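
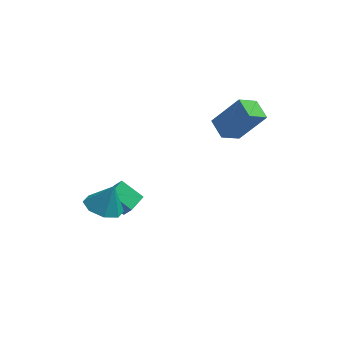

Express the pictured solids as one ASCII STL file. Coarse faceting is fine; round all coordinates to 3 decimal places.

solid 
facet normal -0.341 -0.148 -0.928
outer loop
vertex -0.97 -1.92 -2.575
vertex -1.919 -2.113 -2.196
vertex -1.414 -1.262 -2.517
endloop
endfacet
facet normal 0.822 0.538 0.188
outer loop
vertex -0.97 -1.92 -2.575
vertex -1.414 -1.262 -2.517
vertex -1.401 -1.887 -0.784
endloop
endfacet
facet normal -0.340 -0.148 -0.928
outer loop
vertex -1.414 -1.262 -2.517
vertex -1.919 -2.113 -2.196
vertex -2.154 -1.103 -2.271
endloop
endfacet
facet normal 0.300 0.898 0.322
outer loop
vertex -1.414 -1.262 -2.517
vertex -2.154 -1.103 -2.271
vertex -1.401 -1.887 -0.784
endloop
endfacet
facet normal -0.341 -0.148 -0.928
outer loop
vertex -2.154 -1.103 -2.271
vertex -1.919 -2.113 -2.196
vertex -2.756 -1.535 -1.981
endloop
endfacet
facet normal -0.290 0.778 0.557
outer loop
vertex -2.154 -1.103 -2.271
vertex -2.756 -1.535 -1.981
vertex -1.401 -1.887 -0.784
endloop
endfacet
facet normal -0.341 -0.148 -0.928
outer loop
vertex -2.756 -1.535 -1.981
vertex -1.919 -2.113 -2.196
vertex -2.868 -2.305 -1.817
endloop
endfacet
facet normal -0.604 0.249 0.757
outer loop
vertex -2.756 -1.535 -1.981
vertex -2.868 -2.305 -1.817
vertex -1.401 -1.887 -0.784
endloop
endfacet
facet normal -0.341 -0.149 -0.928
outer loop
vertex -2.868 -2.305 -1.817
vertex -1.919 -2.113 -2.196
vertex -2.424 -2.963 -1.874
endloop
endfacet
facet normal -0.458 -0.379 0.804
outer loop
vertex -2.868 -2.305 -1.817
vertex -2.424 -2.963 -1.874
vertex -1.401 -1.887 -0.784
endloop
endfacet
facet normal -0.341 -0.149 -0.928
outer loop
vertex -2.424 -2.963 -1.874
vertex -1.919 -2.113 -2.196
vertex -1.684 -3.123 -2.12
endloop
endfacet
facet normal 0.063 -0.739 0.671
outer loop
vertex -2.424 -2.963 -1.874
vertex -1.684 -3.123 -2.12
vertex -1.401 -1.887 -0.784
endloop
endfacet
facet normal -0.340 -0.149 -0.928
outer loop
vertex -1.684 -3.123 -2.12
vertex -1.919 -2.113 -2.196
vertex -1.082 -2.691 -2.41
endloop
endfacet
facet normal 0.654 -0.619 0.435
outer loop
vertex -1.684 -3.123 -2.12
vertex -1.082 -2.691 -2.41
vertex -1.401 -1.887 -0.784
endloop
endfacet
facet normal -0.340 -0.149 -0.928
outer loop
vertex -1.082 -2.691 -2.41
vertex -1.919 -2.113 -2.196
vertex -0.97 -1.92 -2.575
endloop
endfacet
facet normal 0.968 -0.090 0.235
outer loop
vertex -1.082 -2.691 -2.41
vertex -0.97 -1.92 -2.575
vertex -1.401 -1.887 -0.784
endloop
endfacet
facet normal -0.617 -0.035 -0.786
outer loop
vertex 3.123 1.85 0.527
vertex 2.478 2.761 0.993
vertex 3.875 2.703 -0.102
endloop
endfacet
facet normal 0.533 -0.754 -0.385
outer loop
vertex 5.202 2.779 1.587
vertex 3.123 1.85 0.527
vertex 3.875 2.703 -0.102
endloop
endfacet
facet normal -0.617 -0.035 -0.786
outer loop
vertex 3.875 2.703 -0.102
vertex 2.478 2.761 0.993
vertex 3.23 3.615 0.364
endloop
endfacet
facet normal 0.579 0.656 -0.484
outer loop
vertex 3.23 3.615 0.364
vertex 5.202 2.779 1.587
vertex 3.875 2.703 -0.102
endloop
endfacet
facet normal -0.578 -0.657 0.484
outer loop
vertex 3.123 1.85 0.527
vertex 3.805 2.837 2.682
vertex 2.478 2.761 0.993
endloop
endfacet
facet normal 0.533 -0.753 -0.385
outer loop
vertex 4.45 1.925 2.216
vertex 3.123 1.85 0.527
vertex 5.202 2.779 1.587
endloop
endfacet
facet normal -0.579 -0.657 0.484
outer loop
vertex 4.45 1.925 2.216
vertex 3.805 2.837 2.682
vertex 3.123 1.85 0.527
endloop
endfacet
facet normal -0.533 0.753 0.385
outer loop
vertex 2.478 2.761 0.993
vertex 3.805 2.837 2.682
vertex 3.23 3.615 0.364
endloop
endfacet
facet normal 0.578 0.657 -0.484
outer loop
vertex 4.557 3.69 2.053
vertex 5.202 2.779 1.587
vertex 3.23 3.615 0.364
endloop
endfacet
facet normal -0.533 0.754 0.385
outer loop
vertex 3.23 3.615 0.364
vertex 3.805 2.837 2.682
vertex 4.557 3.69 2.053
endloop
endfacet
facet normal 0.617 0.035 0.786
outer loop
vertex 4.557 3.69 2.053
vertex 4.45 1.925 2.216
vertex 5.202 2.779 1.587
endloop
endfacet
facet normal 0.617 0.035 0.786
outer loop
vertex 3.805 2.837 2.682
vertex 4.45 1.925 2.216
vertex 4.557 3.69 2.053
endloop
endfacet
facet normal -0.526 0.337 -0.781
outer loop
vertex -2.422 -0.159 -3.283
vertex -2.038 0.886 -3.091
vertex -1.3 -0.413 -4.149
endloop
endfacet
facet normal -0.340 -0.925 -0.169
outer loop
vertex -0.842 -0.706 -3.469
vertex -2.422 -0.159 -3.283
vertex -1.3 -0.413 -4.149
endloop
endfacet
facet normal -0.525 0.338 -0.781
outer loop
vertex -1.3 -0.413 -4.149
vertex -2.038 0.886 -3.091
vertex -0.915 0.632 -3.956
endloop
endfacet
facet normal 0.780 -0.176 -0.601
outer loop
vertex -0.915 0.632 -3.956
vertex -0.842 -0.706 -3.469
vertex -1.3 -0.413 -4.149
endloop
endfacet
facet normal -0.780 0.176 0.601
outer loop
vertex -2.422 -0.159 -3.283
vertex -1.58 0.593 -2.411
vertex -2.038 0.886 -3.091
endloop
endfacet
facet normal -0.340 -0.925 -0.170
outer loop
vertex -1.965 -0.452 -2.604
vertex -2.422 -0.159 -3.283
vertex -0.842 -0.706 -3.469
endloop
endfacet
facet normal -0.780 0.176 0.601
outer loop
vertex -1.965 -0.452 -2.604
vertex -1.58 0.593 -2.411
vertex -2.422 -0.159 -3.283
endloop
endfacet
facet normal 0.340 0.925 0.170
outer loop
vertex -2.038 0.886 -3.091
vertex -1.58 0.593 -2.411
vertex -0.915 0.632 -3.956
endloop
endfacet
facet normal 0.780 -0.176 -0.601
outer loop
vertex -0.458 0.339 -3.277
vertex -0.842 -0.706 -3.469
vertex -0.915 0.632 -3.956
endloop
endfacet
facet normal 0.340 0.925 0.170
outer loop
vertex -0.915 0.632 -3.956
vertex -1.58 0.593 -2.411
vertex -0.458 0.339 -3.277
endloop
endfacet
facet normal 0.526 -0.337 0.781
outer loop
vertex -0.458 0.339 -3.277
vertex -1.965 -0.452 -2.604
vertex -0.842 -0.706 -3.469
endloop
endfacet
facet normal 0.526 -0.338 0.781
outer loop
vertex -1.58 0.593 -2.411
vertex -1.965 -0.452 -2.604
vertex -0.458 0.339 -3.277
endloop
endfacet

endsolid


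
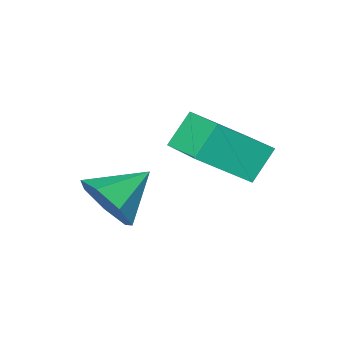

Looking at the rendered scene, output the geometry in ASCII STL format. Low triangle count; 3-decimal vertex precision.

solid 
facet normal -0.745 0.271 -0.610
outer loop
vertex -0.505 -0.871 1.203
vertex -0.253 0.589 1.544
vertex 0.271 -0.791 0.291
endloop
endfacet
facet normal -0.165 -0.960 -0.225
outer loop
vertex 1.693 -1.309 1.456
vertex -0.505 -0.871 1.203
vertex 0.271 -0.791 0.291
endloop
endfacet
facet normal -0.745 0.271 -0.610
outer loop
vertex 0.271 -0.791 0.291
vertex -0.253 0.589 1.544
vertex 0.523 0.668 0.632
endloop
endfacet
facet normal 0.647 0.066 -0.760
outer loop
vertex 0.523 0.668 0.632
vertex 1.693 -1.309 1.456
vertex 0.271 -0.791 0.291
endloop
endfacet
facet normal -0.647 -0.066 0.760
outer loop
vertex -0.505 -0.871 1.203
vertex 1.169 0.071 2.709
vertex -0.253 0.589 1.544
endloop
endfacet
facet normal -0.166 -0.960 -0.224
outer loop
vertex 0.917 -1.388 2.368
vertex -0.505 -0.871 1.203
vertex 1.693 -1.309 1.456
endloop
endfacet
facet normal -0.647 -0.066 0.760
outer loop
vertex 0.917 -1.388 2.368
vertex 1.169 0.071 2.709
vertex -0.505 -0.871 1.203
endloop
endfacet
facet normal 0.166 0.960 0.224
outer loop
vertex -0.253 0.589 1.544
vertex 1.169 0.071 2.709
vertex 0.523 0.668 0.632
endloop
endfacet
facet normal 0.647 0.066 -0.760
outer loop
vertex 1.945 0.151 1.797
vertex 1.693 -1.309 1.456
vertex 0.523 0.668 0.632
endloop
endfacet
facet normal 0.165 0.960 0.225
outer loop
vertex 0.523 0.668 0.632
vertex 1.169 0.071 2.709
vertex 1.945 0.151 1.797
endloop
endfacet
facet normal 0.745 -0.271 0.610
outer loop
vertex 1.945 0.151 1.797
vertex 0.917 -1.388 2.368
vertex 1.693 -1.309 1.456
endloop
endfacet
facet normal 0.745 -0.271 0.610
outer loop
vertex 1.169 0.071 2.709
vertex 0.917 -1.388 2.368
vertex 1.945 0.151 1.797
endloop
endfacet
facet normal 0.889 -0.022 -0.457
outer loop
vertex 3.731 -1.543 0.499
vertex 3.286 -1.767 -0.357
vertex 3.498 -0.874 0.013
endloop
endfacet
facet normal -0.133 0.552 0.823
outer loop
vertex 3.731 -1.543 0.499
vertex 3.498 -0.874 0.013
vertex 1.934 -1.733 0.337
endloop
endfacet
facet normal 0.890 -0.022 -0.456
outer loop
vertex 3.498 -0.874 0.013
vertex 3.286 -1.767 -0.357
vertex 3.106 -0.877 -0.751
endloop
endfacet
facet normal -0.434 0.874 0.219
outer loop
vertex 3.498 -0.874 0.013
vertex 3.106 -0.877 -0.751
vertex 1.934 -1.733 0.337
endloop
endfacet
facet normal 0.889 -0.022 -0.457
outer loop
vertex 3.106 -0.877 -0.751
vertex 3.286 -1.767 -0.357
vertex 2.849 -1.55 -1.218
endloop
endfacet
facet normal -0.748 0.547 -0.376
outer loop
vertex 3.106 -0.877 -0.751
vertex 2.849 -1.55 -1.218
vertex 1.934 -1.733 0.337
endloop
endfacet
facet normal 0.889 -0.022 -0.457
outer loop
vertex 2.849 -1.55 -1.218
vertex 3.286 -1.767 -0.357
vertex 2.921 -2.387 -1.037
endloop
endfacet
facet normal -0.838 -0.183 -0.514
outer loop
vertex 2.849 -1.55 -1.218
vertex 2.921 -2.387 -1.037
vertex 1.934 -1.733 0.337
endloop
endfacet
facet normal 0.889 -0.022 -0.457
outer loop
vertex 2.921 -2.387 -1.037
vertex 3.286 -1.767 -0.357
vertex 3.268 -2.757 -0.344
endloop
endfacet
facet normal -0.635 -0.767 -0.091
outer loop
vertex 2.921 -2.387 -1.037
vertex 3.268 -2.757 -0.344
vertex 1.934 -1.733 0.337
endloop
endfacet
facet normal 0.890 -0.022 -0.456
outer loop
vertex 3.268 -2.757 -0.344
vertex 3.286 -1.767 -0.357
vertex 3.628 -2.381 0.34
endloop
endfacet
facet normal -0.293 -0.764 0.574
outer loop
vertex 3.268 -2.757 -0.344
vertex 3.628 -2.381 0.34
vertex 1.934 -1.733 0.337
endloop
endfacet
facet normal 0.889 -0.023 -0.456
outer loop
vertex 3.628 -2.381 0.34
vertex 3.286 -1.767 -0.357
vertex 3.731 -1.543 0.499
endloop
endfacet
facet normal -0.070 -0.178 0.982
outer loop
vertex 3.628 -2.381 0.34
vertex 3.731 -1.543 0.499
vertex 1.934 -1.733 0.337
endloop
endfacet

endsolid


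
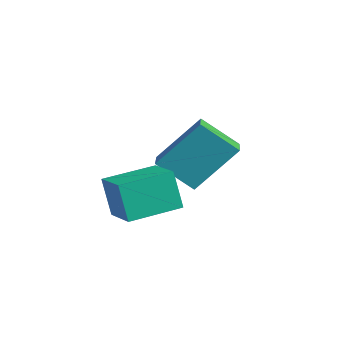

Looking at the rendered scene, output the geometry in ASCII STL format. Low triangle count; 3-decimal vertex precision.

solid 
facet normal -0.899 0.412 -0.147
outer loop
vertex -4.691 -0.507 -0.509
vertex -4.321 0.886 1.127
vertex -4.03 0.558 -1.566
endloop
endfacet
facet normal -0.169 -0.639 -0.750
outer loop
vertex -3.059 0.114 -1.407
vertex -4.691 -0.507 -0.509
vertex -4.03 0.558 -1.566
endloop
endfacet
facet normal -0.900 0.411 -0.147
outer loop
vertex -4.03 0.558 -1.566
vertex -4.321 0.886 1.127
vertex -3.661 1.952 0.07
endloop
endfacet
facet normal 0.403 0.650 -0.645
outer loop
vertex -3.661 1.952 0.07
vertex -3.059 0.114 -1.407
vertex -4.03 0.558 -1.566
endloop
endfacet
facet normal -0.403 -0.650 0.644
outer loop
vertex -4.691 -0.507 -0.509
vertex -3.35 0.442 1.286
vertex -4.321 0.886 1.127
endloop
endfacet
facet normal -0.170 -0.639 -0.750
outer loop
vertex -3.719 -0.952 -0.35
vertex -4.691 -0.507 -0.509
vertex -3.059 0.114 -1.407
endloop
endfacet
facet normal -0.403 -0.650 0.645
outer loop
vertex -3.719 -0.952 -0.35
vertex -3.35 0.442 1.286
vertex -4.691 -0.507 -0.509
endloop
endfacet
facet normal 0.169 0.639 0.750
outer loop
vertex -4.321 0.886 1.127
vertex -3.35 0.442 1.286
vertex -3.661 1.952 0.07
endloop
endfacet
facet normal 0.403 0.650 -0.644
outer loop
vertex -2.689 1.507 0.229
vertex -3.059 0.114 -1.407
vertex -3.661 1.952 0.07
endloop
endfacet
facet normal 0.170 0.639 0.750
outer loop
vertex -3.661 1.952 0.07
vertex -3.35 0.442 1.286
vertex -2.689 1.507 0.229
endloop
endfacet
facet normal 0.900 -0.411 0.147
outer loop
vertex -2.689 1.507 0.229
vertex -3.719 -0.952 -0.35
vertex -3.059 0.114 -1.407
endloop
endfacet
facet normal 0.899 -0.412 0.148
outer loop
vertex -3.35 0.442 1.286
vertex -3.719 -0.952 -0.35
vertex -2.689 1.507 0.229
endloop
endfacet
facet normal -0.980 -0.022 -0.200
outer loop
vertex -2.375 -3.263 -0.076
vertex -2.465 -1.451 0.162
vertex -2.087 -3.06 -1.513
endloop
endfacet
facet normal 0.049 -0.990 -0.130
outer loop
vertex -0.755 -3.029 -1.242
vertex -2.375 -3.263 -0.076
vertex -2.087 -3.06 -1.513
endloop
endfacet
facet normal -0.980 -0.023 -0.199
outer loop
vertex -2.087 -3.06 -1.513
vertex -2.465 -1.451 0.162
vertex -2.177 -1.248 -1.276
endloop
endfacet
facet normal 0.194 0.137 -0.971
outer loop
vertex -2.177 -1.248 -1.276
vertex -0.755 -3.029 -1.242
vertex -2.087 -3.06 -1.513
endloop
endfacet
facet normal -0.194 -0.137 0.971
outer loop
vertex -2.375 -3.263 -0.076
vertex -1.133 -1.42 0.433
vertex -2.465 -1.451 0.162
endloop
endfacet
facet normal 0.050 -0.990 -0.130
outer loop
vertex -1.043 -3.232 0.196
vertex -2.375 -3.263 -0.076
vertex -0.755 -3.029 -1.242
endloop
endfacet
facet normal -0.195 -0.137 0.971
outer loop
vertex -1.043 -3.232 0.196
vertex -1.133 -1.42 0.433
vertex -2.375 -3.263 -0.076
endloop
endfacet
facet normal -0.049 0.990 0.130
outer loop
vertex -2.465 -1.451 0.162
vertex -1.133 -1.42 0.433
vertex -2.177 -1.248 -1.276
endloop
endfacet
facet normal 0.195 0.137 -0.971
outer loop
vertex -0.845 -1.217 -1.004
vertex -0.755 -3.029 -1.242
vertex -2.177 -1.248 -1.276
endloop
endfacet
facet normal -0.050 0.990 0.130
outer loop
vertex -2.177 -1.248 -1.276
vertex -1.133 -1.42 0.433
vertex -0.845 -1.217 -1.004
endloop
endfacet
facet normal 0.980 0.022 0.199
outer loop
vertex -0.845 -1.217 -1.004
vertex -1.043 -3.232 0.196
vertex -0.755 -3.029 -1.242
endloop
endfacet
facet normal 0.980 0.023 0.200
outer loop
vertex -1.133 -1.42 0.433
vertex -1.043 -3.232 0.196
vertex -0.845 -1.217 -1.004
endloop
endfacet

endsolid


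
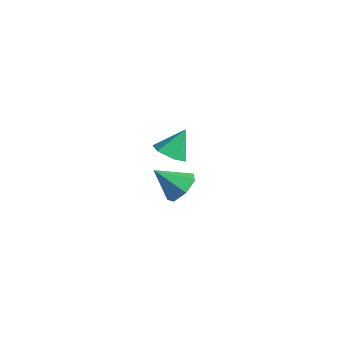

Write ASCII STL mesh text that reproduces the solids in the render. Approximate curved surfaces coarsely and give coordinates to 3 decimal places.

solid 
facet normal 0.499 0.559 -0.662
outer loop
vertex -1.359 0.564 -2.58
vertex -2.294 0.945 -2.962
vertex -1.681 1.341 -2.166
endloop
endfacet
facet normal 0.483 -0.247 0.840
outer loop
vertex -1.359 0.564 -2.58
vertex -1.681 1.341 -2.166
vertex -3.246 -0.125 -1.698
endloop
endfacet
facet normal 0.498 0.560 -0.662
outer loop
vertex -1.681 1.341 -2.166
vertex -2.294 0.945 -2.962
vertex -2.466 1.819 -2.352
endloop
endfacet
facet normal -0.024 0.328 0.945
outer loop
vertex -1.681 1.341 -2.166
vertex -2.466 1.819 -2.352
vertex -3.246 -0.125 -1.698
endloop
endfacet
facet normal 0.499 0.560 -0.662
outer loop
vertex -2.466 1.819 -2.352
vertex -2.294 0.945 -2.962
vertex -3.121 1.639 -2.998
endloop
endfacet
facet normal -0.683 0.464 0.564
outer loop
vertex -2.466 1.819 -2.352
vertex -3.121 1.639 -2.998
vertex -3.246 -0.125 -1.698
endloop
endfacet
facet normal 0.498 0.559 -0.663
outer loop
vertex -3.121 1.639 -2.998
vertex -2.294 0.945 -2.962
vertex -3.154 0.936 -3.616
endloop
endfacet
facet normal -0.998 0.060 -0.015
outer loop
vertex -3.121 1.639 -2.998
vertex -3.154 0.936 -3.616
vertex -3.246 -0.125 -1.698
endloop
endfacet
facet normal 0.498 0.560 -0.662
outer loop
vertex -3.154 0.936 -3.616
vertex -2.294 0.945 -2.962
vertex -2.539 0.239 -3.743
endloop
endfacet
facet normal -0.732 -0.581 -0.356
outer loop
vertex -3.154 0.936 -3.616
vertex -2.539 0.239 -3.743
vertex -3.246 -0.125 -1.698
endloop
endfacet
facet normal 0.498 0.560 -0.662
outer loop
vertex -2.539 0.239 -3.743
vertex -2.294 0.945 -2.962
vertex -1.74 0.074 -3.282
endloop
endfacet
facet normal -0.084 -0.976 -0.203
outer loop
vertex -2.539 0.239 -3.743
vertex -1.74 0.074 -3.282
vertex -3.246 -0.125 -1.698
endloop
endfacet
facet normal 0.499 0.560 -0.662
outer loop
vertex -1.74 0.074 -3.282
vertex -2.294 0.945 -2.962
vertex -1.359 0.564 -2.58
endloop
endfacet
facet normal 0.456 -0.827 0.330
outer loop
vertex -1.74 0.074 -3.282
vertex -1.359 0.564 -2.58
vertex -3.246 -0.125 -1.698
endloop
endfacet
facet normal 0.013 -0.590 -0.807
outer loop
vertex 1.901 -1.755 2.92
vertex 1.141 -2.194 3.228
vertex 1.056 -1.447 2.681
endloop
endfacet
facet normal 0.370 0.921 -0.121
outer loop
vertex 1.901 -1.755 2.92
vertex 1.056 -1.447 2.681
vertex 1.119 -1.226 4.552
endloop
endfacet
facet normal 0.013 -0.590 -0.807
outer loop
vertex 1.056 -1.447 2.681
vertex 1.141 -2.194 3.228
vertex 0.297 -1.886 2.989
endloop
endfacet
facet normal -0.524 0.848 -0.083
outer loop
vertex 1.056 -1.447 2.681
vertex 0.297 -1.886 2.989
vertex 1.119 -1.226 4.552
endloop
endfacet
facet normal 0.013 -0.590 -0.807
outer loop
vertex 0.297 -1.886 2.989
vertex 1.141 -2.194 3.228
vertex 0.381 -2.633 3.536
endloop
endfacet
facet normal -0.900 0.187 0.394
outer loop
vertex 0.297 -1.886 2.989
vertex 0.381 -2.633 3.536
vertex 1.119 -1.226 4.552
endloop
endfacet
facet normal 0.014 -0.590 -0.807
outer loop
vertex 0.381 -2.633 3.536
vertex 1.141 -2.194 3.228
vertex 1.226 -2.941 3.776
endloop
endfacet
facet normal -0.382 -0.401 0.833
outer loop
vertex 0.381 -2.633 3.536
vertex 1.226 -2.941 3.776
vertex 1.119 -1.226 4.552
endloop
endfacet
facet normal 0.013 -0.590 -0.807
outer loop
vertex 1.226 -2.941 3.776
vertex 1.141 -2.194 3.228
vertex 1.985 -2.502 3.467
endloop
endfacet
facet normal 0.512 -0.327 0.794
outer loop
vertex 1.226 -2.941 3.776
vertex 1.985 -2.502 3.467
vertex 1.119 -1.226 4.552
endloop
endfacet
facet normal 0.013 -0.590 -0.807
outer loop
vertex 1.985 -2.502 3.467
vertex 1.141 -2.194 3.228
vertex 1.901 -1.755 2.92
endloop
endfacet
facet normal 0.888 0.333 0.318
outer loop
vertex 1.985 -2.502 3.467
vertex 1.901 -1.755 2.92
vertex 1.119 -1.226 4.552
endloop
endfacet

endsolid


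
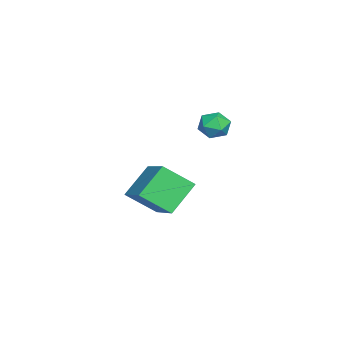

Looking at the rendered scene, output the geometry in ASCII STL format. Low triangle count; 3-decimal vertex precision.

solid 
facet normal -0.794 -0.439 -0.420
outer loop
vertex 3.661 -1.247 -0.374
vertex 2.797 -0.627 0.612
vertex 3.501 -0.18 -1.185
endloop
endfacet
facet normal 0.596 -0.428 -0.680
outer loop
vertex 4.963 0.627 -0.412
vertex 3.661 -1.247 -0.374
vertex 3.501 -0.18 -1.185
endloop
endfacet
facet normal -0.795 -0.438 -0.420
outer loop
vertex 3.501 -0.18 -1.185
vertex 2.797 -0.627 0.612
vertex 2.638 0.441 -0.2
endloop
endfacet
facet normal -0.118 0.790 -0.602
outer loop
vertex 2.638 0.441 -0.2
vertex 4.963 0.627 -0.412
vertex 3.501 -0.18 -1.185
endloop
endfacet
facet normal 0.119 -0.790 0.601
outer loop
vertex 3.661 -1.247 -0.374
vertex 4.259 0.18 1.385
vertex 2.797 -0.627 0.612
endloop
endfacet
facet normal 0.596 -0.428 -0.679
outer loop
vertex 5.122 -0.441 0.4
vertex 3.661 -1.247 -0.374
vertex 4.963 0.627 -0.412
endloop
endfacet
facet normal 0.118 -0.790 0.601
outer loop
vertex 5.122 -0.441 0.4
vertex 4.259 0.18 1.385
vertex 3.661 -1.247 -0.374
endloop
endfacet
facet normal -0.596 0.428 0.680
outer loop
vertex 2.797 -0.627 0.612
vertex 4.259 0.18 1.385
vertex 2.638 0.441 -0.2
endloop
endfacet
facet normal -0.118 0.791 -0.601
outer loop
vertex 4.099 1.247 0.574
vertex 4.963 0.627 -0.412
vertex 2.638 0.441 -0.2
endloop
endfacet
facet normal -0.596 0.427 0.680
outer loop
vertex 2.638 0.441 -0.2
vertex 4.259 0.18 1.385
vertex 4.099 1.247 0.574
endloop
endfacet
facet normal 0.794 0.438 0.421
outer loop
vertex 4.099 1.247 0.574
vertex 5.122 -0.441 0.4
vertex 4.963 0.627 -0.412
endloop
endfacet
facet normal 0.795 0.438 0.420
outer loop
vertex 4.259 0.18 1.385
vertex 5.122 -0.441 0.4
vertex 4.099 1.247 0.574
endloop
endfacet
facet normal -0.979 0.032 0.201
outer loop
vertex -0.574 1.448 1.312
vertex -0.568 0.809 1.444
vertex -0.456 1.241 1.92
endloop
endfacet
facet normal -0.667 0.656 0.353
outer loop
vertex -0.574 1.448 1.312
vertex -0.456 1.241 1.92
vertex -0.107 1.731 1.669
endloop
endfacet
facet normal -0.360 0.901 -0.243
outer loop
vertex -0.574 1.448 1.312
vertex -0.107 1.731 1.669
vertex -0.003 1.602 1.038
endloop
endfacet
facet normal -0.482 0.427 -0.765
outer loop
vertex -0.574 1.448 1.312
vertex -0.003 1.602 1.038
vertex -0.287 1.032 0.899
endloop
endfacet
facet normal -0.865 -0.109 -0.491
outer loop
vertex -0.574 1.448 1.312
vertex -0.287 1.032 0.899
vertex -0.568 0.809 1.444
endloop
endfacet
facet normal -0.153 0.535 0.831
outer loop
vertex -0.107 1.731 1.669
vertex -0.456 1.241 1.92
vertex 0.187 1.268 2.021
endloop
endfacet
facet normal -0.657 -0.475 0.586
outer loop
vertex -0.456 1.241 1.92
vertex -0.568 0.809 1.444
vertex -0.097 0.698 1.882
endloop
endfacet
facet normal -0.472 -0.704 -0.531
outer loop
vertex -0.568 0.809 1.444
vertex -0.287 1.032 0.899
vertex 0.007 0.569 1.251
endloop
endfacet
facet normal 0.146 0.165 -0.975
outer loop
vertex -0.287 1.032 0.899
vertex -0.003 1.602 1.038
vertex 0.356 1.059 1.0
endloop
endfacet
facet normal 0.343 0.930 -0.133
outer loop
vertex -0.003 1.602 1.038
vertex -0.107 1.731 1.669
vertex 0.468 1.491 1.476
endloop
endfacet
facet normal 0.482 -0.427 0.765
outer loop
vertex 0.474 0.852 1.608
vertex 0.187 1.268 2.021
vertex -0.097 0.698 1.882
endloop
endfacet
facet normal 0.360 -0.901 0.243
outer loop
vertex 0.474 0.852 1.608
vertex -0.097 0.698 1.882
vertex 0.007 0.569 1.251
endloop
endfacet
facet normal 0.667 -0.656 -0.353
outer loop
vertex 0.474 0.852 1.608
vertex 0.007 0.569 1.251
vertex 0.356 1.059 1.0
endloop
endfacet
facet normal 0.979 -0.032 -0.201
outer loop
vertex 0.474 0.852 1.608
vertex 0.356 1.059 1.0
vertex 0.468 1.491 1.476
endloop
endfacet
facet normal 0.865 0.109 0.491
outer loop
vertex 0.474 0.852 1.608
vertex 0.468 1.491 1.476
vertex 0.187 1.268 2.021
endloop
endfacet
facet normal -0.146 -0.165 0.975
outer loop
vertex -0.097 0.698 1.882
vertex 0.187 1.268 2.021
vertex -0.456 1.241 1.92
endloop
endfacet
facet normal -0.343 -0.930 0.133
outer loop
vertex 0.007 0.569 1.251
vertex -0.097 0.698 1.882
vertex -0.568 0.809 1.444
endloop
endfacet
facet normal 0.153 -0.535 -0.831
outer loop
vertex 0.356 1.059 1.0
vertex 0.007 0.569 1.251
vertex -0.287 1.032 0.899
endloop
endfacet
facet normal 0.657 0.475 -0.586
outer loop
vertex 0.468 1.491 1.476
vertex 0.356 1.059 1.0
vertex -0.003 1.602 1.038
endloop
endfacet
facet normal 0.472 0.704 0.531
outer loop
vertex 0.187 1.268 2.021
vertex 0.468 1.491 1.476
vertex -0.107 1.731 1.669
endloop
endfacet

endsolid


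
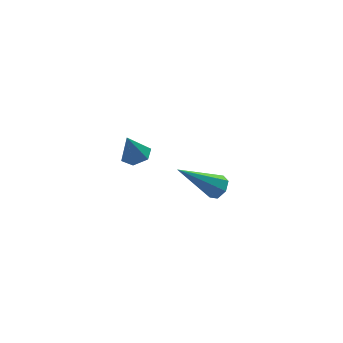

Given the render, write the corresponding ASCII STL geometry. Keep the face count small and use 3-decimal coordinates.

solid 
facet normal 0.721 -0.188 -0.667
outer loop
vertex 1.871 0.767 -4.238
vertex 1.505 0.458 -4.547
vertex 1.617 1.016 -4.583
endloop
endfacet
facet normal 0.286 0.864 0.414
outer loop
vertex 1.871 0.767 -4.238
vertex 1.617 1.016 -4.583
vertex -0.045 0.862 -3.113
endloop
endfacet
facet normal 0.721 -0.188 -0.667
outer loop
vertex 1.617 1.016 -4.583
vertex 1.505 0.458 -4.547
vertex 1.279 0.844 -4.9
endloop
endfacet
facet normal -0.276 0.937 -0.214
outer loop
vertex 1.617 1.016 -4.583
vertex 1.279 0.844 -4.9
vertex -0.045 0.862 -3.113
endloop
endfacet
facet normal 0.721 -0.188 -0.667
outer loop
vertex 1.279 0.844 -4.9
vertex 1.505 0.458 -4.547
vertex 1.111 0.382 -4.951
endloop
endfacet
facet normal -0.755 0.337 -0.563
outer loop
vertex 1.279 0.844 -4.9
vertex 1.111 0.382 -4.951
vertex -0.045 0.862 -3.113
endloop
endfacet
facet normal 0.721 -0.187 -0.668
outer loop
vertex 1.111 0.382 -4.951
vertex 1.505 0.458 -4.547
vertex 1.24 -0.023 -4.698
endloop
endfacet
facet normal -0.792 -0.484 -0.372
outer loop
vertex 1.111 0.382 -4.951
vertex 1.24 -0.023 -4.698
vertex -0.045 0.862 -3.113
endloop
endfacet
facet normal 0.721 -0.188 -0.667
outer loop
vertex 1.24 -0.023 -4.698
vertex 1.505 0.458 -4.547
vertex 1.568 -0.066 -4.331
endloop
endfacet
facet normal -0.360 -0.908 0.215
outer loop
vertex 1.24 -0.023 -4.698
vertex 1.568 -0.066 -4.331
vertex -0.045 0.862 -3.113
endloop
endfacet
facet normal 0.722 -0.188 -0.666
outer loop
vertex 1.568 -0.066 -4.331
vertex 1.505 0.458 -4.547
vertex 1.849 0.286 -4.126
endloop
endfacet
facet normal 0.218 -0.615 0.758
outer loop
vertex 1.568 -0.066 -4.331
vertex 1.849 0.286 -4.126
vertex -0.045 0.862 -3.113
endloop
endfacet
facet normal 0.721 -0.188 -0.666
outer loop
vertex 1.849 0.286 -4.126
vertex 1.505 0.458 -4.547
vertex 1.871 0.767 -4.238
endloop
endfacet
facet normal 0.505 0.174 0.845
outer loop
vertex 1.849 0.286 -4.126
vertex 1.871 0.767 -4.238
vertex -0.045 0.862 -3.113
endloop
endfacet
facet normal 0.279 -0.097 -0.955
outer loop
vertex -1.844 -0.765 0.384
vertex -2.407 -0.713 0.214
vertex -2.069 -0.232 0.264
endloop
endfacet
facet normal 0.682 0.422 0.597
outer loop
vertex -1.844 -0.765 0.384
vertex -2.069 -0.232 0.264
vertex -2.713 -0.607 1.266
endloop
endfacet
facet normal 0.278 -0.096 -0.956
outer loop
vertex -2.069 -0.232 0.264
vertex -2.407 -0.713 0.214
vertex -2.632 -0.181 0.095
endloop
endfacet
facet normal -0.017 0.940 0.341
outer loop
vertex -2.069 -0.232 0.264
vertex -2.632 -0.181 0.095
vertex -2.713 -0.607 1.266
endloop
endfacet
facet normal 0.278 -0.096 -0.956
outer loop
vertex -2.632 -0.181 0.095
vertex -2.407 -0.713 0.214
vertex -2.97 -0.662 0.045
endloop
endfacet
facet normal -0.816 0.558 0.147
outer loop
vertex -2.632 -0.181 0.095
vertex -2.97 -0.662 0.045
vertex -2.713 -0.607 1.266
endloop
endfacet
facet normal 0.278 -0.098 -0.956
outer loop
vertex -2.97 -0.662 0.045
vertex -2.407 -0.713 0.214
vertex -2.745 -1.194 0.165
endloop
endfacet
facet normal -0.917 -0.341 0.208
outer loop
vertex -2.97 -0.662 0.045
vertex -2.745 -1.194 0.165
vertex -2.713 -0.607 1.266
endloop
endfacet
facet normal 0.278 -0.098 -0.956
outer loop
vertex -2.745 -1.194 0.165
vertex -2.407 -0.713 0.214
vertex -2.182 -1.245 0.334
endloop
endfacet
facet normal -0.217 -0.859 0.464
outer loop
vertex -2.745 -1.194 0.165
vertex -2.182 -1.245 0.334
vertex -2.713 -0.607 1.266
endloop
endfacet
facet normal 0.279 -0.097 -0.955
outer loop
vertex -2.182 -1.245 0.334
vertex -2.407 -0.713 0.214
vertex -1.844 -0.765 0.384
endloop
endfacet
facet normal 0.581 -0.478 0.658
outer loop
vertex -2.182 -1.245 0.334
vertex -1.844 -0.765 0.384
vertex -2.713 -0.607 1.266
endloop
endfacet

endsolid


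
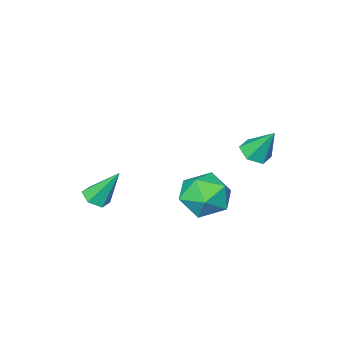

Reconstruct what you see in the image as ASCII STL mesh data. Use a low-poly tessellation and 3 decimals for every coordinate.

solid 
facet normal -0.652 0.751 0.106
outer loop
vertex 2.104 1.903 0.096
vertex 1.251 1.115 0.432
vertex 1.968 1.62 1.264
endloop
endfacet
facet normal 0.014 0.971 0.237
outer loop
vertex 2.104 1.903 0.096
vertex 1.968 1.62 1.264
vertex 3.077 1.719 0.791
endloop
endfacet
facet normal 0.406 0.846 -0.345
outer loop
vertex 2.104 1.903 0.096
vertex 3.077 1.719 0.791
vertex 3.044 1.276 -0.334
endloop
endfacet
facet normal -0.017 0.548 -0.836
outer loop
vertex 2.104 1.903 0.096
vertex 3.044 1.276 -0.334
vertex 1.916 0.902 -0.556
endloop
endfacet
facet normal -0.671 0.489 -0.557
outer loop
vertex 2.104 1.903 0.096
vertex 1.916 0.902 -0.556
vertex 1.251 1.115 0.432
endloop
endfacet
facet normal 0.277 0.576 0.769
outer loop
vertex 3.077 1.719 0.791
vertex 1.968 1.62 1.264
vertex 2.824 0.818 1.556
endloop
endfacet
facet normal -0.801 0.218 0.558
outer loop
vertex 1.968 1.62 1.264
vertex 1.251 1.115 0.432
vertex 1.696 0.444 1.334
endloop
endfacet
facet normal -0.832 -0.204 -0.516
outer loop
vertex 1.251 1.115 0.432
vertex 1.916 0.902 -0.556
vertex 1.663 0.001 0.209
endloop
endfacet
facet normal 0.227 -0.110 -0.968
outer loop
vertex 1.916 0.902 -0.556
vertex 3.044 1.276 -0.334
vertex 2.772 0.1 -0.264
endloop
endfacet
facet normal 0.912 0.372 -0.173
outer loop
vertex 3.044 1.276 -0.334
vertex 3.077 1.719 0.791
vertex 3.489 0.605 0.568
endloop
endfacet
facet normal 0.017 -0.548 0.836
outer loop
vertex 2.636 -0.183 0.904
vertex 2.824 0.818 1.556
vertex 1.696 0.444 1.334
endloop
endfacet
facet normal -0.406 -0.846 0.345
outer loop
vertex 2.636 -0.183 0.904
vertex 1.696 0.444 1.334
vertex 1.663 0.001 0.209
endloop
endfacet
facet normal -0.014 -0.971 -0.237
outer loop
vertex 2.636 -0.183 0.904
vertex 1.663 0.001 0.209
vertex 2.772 0.1 -0.264
endloop
endfacet
facet normal 0.652 -0.751 -0.106
outer loop
vertex 2.636 -0.183 0.904
vertex 2.772 0.1 -0.264
vertex 3.489 0.605 0.568
endloop
endfacet
facet normal 0.671 -0.489 0.557
outer loop
vertex 2.636 -0.183 0.904
vertex 3.489 0.605 0.568
vertex 2.824 0.818 1.556
endloop
endfacet
facet normal -0.227 0.110 0.968
outer loop
vertex 1.696 0.444 1.334
vertex 2.824 0.818 1.556
vertex 1.968 1.62 1.264
endloop
endfacet
facet normal -0.912 -0.372 0.173
outer loop
vertex 1.663 0.001 0.209
vertex 1.696 0.444 1.334
vertex 1.251 1.115 0.432
endloop
endfacet
facet normal -0.277 -0.576 -0.769
outer loop
vertex 2.772 0.1 -0.264
vertex 1.663 0.001 0.209
vertex 1.916 0.902 -0.556
endloop
endfacet
facet normal 0.801 -0.218 -0.558
outer loop
vertex 3.489 0.605 0.568
vertex 2.772 0.1 -0.264
vertex 3.044 1.276 -0.334
endloop
endfacet
facet normal 0.832 0.204 0.516
outer loop
vertex 2.824 0.818 1.556
vertex 3.489 0.605 0.568
vertex 3.077 1.719 0.791
endloop
endfacet
facet normal 0.173 -0.497 -0.851
outer loop
vertex 0.642 0.848 2.617
vertex 0.09 1.204 2.297
vertex 0.766 1.48 2.273
endloop
endfacet
facet normal 0.842 0.121 0.525
outer loop
vertex 0.642 0.848 2.617
vertex 0.766 1.48 2.273
vertex -0.19 2.016 3.683
endloop
endfacet
facet normal 0.173 -0.497 -0.850
outer loop
vertex 0.766 1.48 2.273
vertex 0.09 1.204 2.297
vertex 0.215 1.836 1.953
endloop
endfacet
facet normal 0.528 0.849 0.035
outer loop
vertex 0.766 1.48 2.273
vertex 0.215 1.836 1.953
vertex -0.19 2.016 3.683
endloop
endfacet
facet normal 0.173 -0.497 -0.850
outer loop
vertex 0.215 1.836 1.953
vertex 0.09 1.204 2.297
vertex -0.461 1.56 1.977
endloop
endfacet
facet normal -0.377 0.908 -0.183
outer loop
vertex 0.215 1.836 1.953
vertex -0.461 1.56 1.977
vertex -0.19 2.016 3.683
endloop
endfacet
facet normal 0.172 -0.498 -0.850
outer loop
vertex -0.461 1.56 1.977
vertex 0.09 1.204 2.297
vertex -0.585 0.928 2.322
endloop
endfacet
facet normal -0.967 0.239 0.090
outer loop
vertex -0.461 1.56 1.977
vertex -0.585 0.928 2.322
vertex -0.19 2.016 3.683
endloop
endfacet
facet normal 0.172 -0.498 -0.850
outer loop
vertex -0.585 0.928 2.322
vertex 0.09 1.204 2.297
vertex -0.034 0.573 2.642
endloop
endfacet
facet normal -0.652 -0.489 0.580
outer loop
vertex -0.585 0.928 2.322
vertex -0.034 0.573 2.642
vertex -0.19 2.016 3.683
endloop
endfacet
facet normal 0.171 -0.498 -0.850
outer loop
vertex -0.034 0.573 2.642
vertex 0.09 1.204 2.297
vertex 0.642 0.848 2.617
endloop
endfacet
facet normal 0.252 -0.548 0.797
outer loop
vertex -0.034 0.573 2.642
vertex 0.642 0.848 2.617
vertex -0.19 2.016 3.683
endloop
endfacet
facet normal 0.329 -0.417 -0.847
outer loop
vertex 4.728 -3.879 -1.496
vertex 4.119 -4.165 -1.592
vertex 4.248 -3.547 -1.846
endloop
endfacet
facet normal 0.505 0.855 0.118
outer loop
vertex 4.728 -3.879 -1.496
vertex 4.248 -3.547 -1.846
vertex 3.481 -3.355 0.052
endloop
endfacet
facet normal 0.329 -0.417 -0.847
outer loop
vertex 4.248 -3.547 -1.846
vertex 4.119 -4.165 -1.592
vertex 3.639 -3.834 -1.941
endloop
endfacet
facet normal -0.382 0.891 -0.244
outer loop
vertex 4.248 -3.547 -1.846
vertex 3.639 -3.834 -1.941
vertex 3.481 -3.355 0.052
endloop
endfacet
facet normal 0.328 -0.417 -0.847
outer loop
vertex 3.639 -3.834 -1.941
vertex 4.119 -4.165 -1.592
vertex 3.51 -4.451 -1.687
endloop
endfacet
facet normal -0.981 0.157 -0.116
outer loop
vertex 3.639 -3.834 -1.941
vertex 3.51 -4.451 -1.687
vertex 3.481 -3.355 0.052
endloop
endfacet
facet normal 0.328 -0.417 -0.847
outer loop
vertex 3.51 -4.451 -1.687
vertex 4.119 -4.165 -1.592
vertex 3.99 -4.782 -1.338
endloop
endfacet
facet normal -0.695 -0.613 0.375
outer loop
vertex 3.51 -4.451 -1.687
vertex 3.99 -4.782 -1.338
vertex 3.481 -3.355 0.052
endloop
endfacet
facet normal 0.330 -0.418 -0.847
outer loop
vertex 3.99 -4.782 -1.338
vertex 4.119 -4.165 -1.592
vertex 4.599 -4.496 -1.242
endloop
endfacet
facet normal 0.189 -0.650 0.736
outer loop
vertex 3.99 -4.782 -1.338
vertex 4.599 -4.496 -1.242
vertex 3.481 -3.355 0.052
endloop
endfacet
facet normal 0.330 -0.418 -0.847
outer loop
vertex 4.599 -4.496 -1.242
vertex 4.119 -4.165 -1.592
vertex 4.728 -3.879 -1.496
endloop
endfacet
facet normal 0.790 0.085 0.607
outer loop
vertex 4.599 -4.496 -1.242
vertex 4.728 -3.879 -1.496
vertex 3.481 -3.355 0.052
endloop
endfacet

endsolid


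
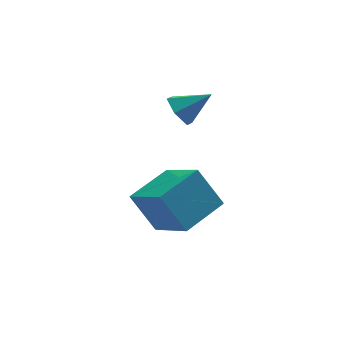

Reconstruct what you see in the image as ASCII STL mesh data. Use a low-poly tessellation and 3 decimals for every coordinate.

solid 
facet normal -0.434 0.350 0.830
outer loop
vertex -2.427 -4.837 -1.695
vertex -0.768 -3.856 -1.241
vertex -3.135 -3.136 -2.783
endloop
endfacet
facet normal -0.838 -0.495 -0.229
outer loop
vertex -2.332 -3.784 -4.319
vertex -2.427 -4.837 -1.695
vertex -3.135 -3.136 -2.783
endloop
endfacet
facet normal -0.434 0.351 0.830
outer loop
vertex -3.135 -3.136 -2.783
vertex -0.768 -3.856 -1.241
vertex -1.476 -2.155 -2.33
endloop
endfacet
facet normal -0.331 0.795 -0.508
outer loop
vertex -1.476 -2.155 -2.33
vertex -2.332 -3.784 -4.319
vertex -3.135 -3.136 -2.783
endloop
endfacet
facet normal 0.331 -0.795 0.508
outer loop
vertex -2.427 -4.837 -1.695
vertex 0.035 -4.504 -2.777
vertex -0.768 -3.856 -1.241
endloop
endfacet
facet normal -0.838 -0.495 -0.229
outer loop
vertex -1.624 -5.485 -3.23
vertex -2.427 -4.837 -1.695
vertex -2.332 -3.784 -4.319
endloop
endfacet
facet normal 0.331 -0.795 0.509
outer loop
vertex -1.624 -5.485 -3.23
vertex 0.035 -4.504 -2.777
vertex -2.427 -4.837 -1.695
endloop
endfacet
facet normal 0.838 0.495 0.229
outer loop
vertex -0.768 -3.856 -1.241
vertex 0.035 -4.504 -2.777
vertex -1.476 -2.155 -2.33
endloop
endfacet
facet normal -0.331 0.795 -0.509
outer loop
vertex -0.673 -2.803 -3.865
vertex -2.332 -3.784 -4.319
vertex -1.476 -2.155 -2.33
endloop
endfacet
facet normal 0.838 0.495 0.229
outer loop
vertex -1.476 -2.155 -2.33
vertex 0.035 -4.504 -2.777
vertex -0.673 -2.803 -3.865
endloop
endfacet
facet normal 0.434 -0.350 -0.830
outer loop
vertex -0.673 -2.803 -3.865
vertex -1.624 -5.485 -3.23
vertex -2.332 -3.784 -4.319
endloop
endfacet
facet normal 0.434 -0.350 -0.830
outer loop
vertex 0.035 -4.504 -2.777
vertex -1.624 -5.485 -3.23
vertex -0.673 -2.803 -3.865
endloop
endfacet
facet normal -0.806 0.141 -0.575
outer loop
vertex 0.037 -0.183 -1.294
vertex -0.427 -0.066 -0.615
vertex -0.054 0.58 -0.98
endloop
endfacet
facet normal 0.875 0.270 -0.402
outer loop
vertex 0.037 -0.183 -1.294
vertex -0.054 0.58 -0.98
vertex 0.767 -0.274 0.235
endloop
endfacet
facet normal -0.806 0.141 -0.575
outer loop
vertex -0.054 0.58 -0.98
vertex -0.427 -0.066 -0.615
vertex -0.518 0.697 -0.301
endloop
endfacet
facet normal 0.528 0.820 0.220
outer loop
vertex -0.054 0.58 -0.98
vertex -0.518 0.697 -0.301
vertex 0.767 -0.274 0.235
endloop
endfacet
facet normal -0.806 0.140 -0.575
outer loop
vertex -0.518 0.697 -0.301
vertex -0.427 -0.066 -0.615
vertex -0.89 0.051 0.063
endloop
endfacet
facet normal 0.005 0.489 0.872
outer loop
vertex -0.518 0.697 -0.301
vertex -0.89 0.051 0.063
vertex 0.767 -0.274 0.235
endloop
endfacet
facet normal -0.806 0.140 -0.575
outer loop
vertex -0.89 0.051 0.063
vertex -0.427 -0.066 -0.615
vertex -0.799 -0.712 -0.251
endloop
endfacet
facet normal -0.171 -0.392 0.904
outer loop
vertex -0.89 0.051 0.063
vertex -0.799 -0.712 -0.251
vertex 0.767 -0.274 0.235
endloop
endfacet
facet normal -0.806 0.140 -0.576
outer loop
vertex -0.799 -0.712 -0.251
vertex -0.427 -0.066 -0.615
vertex -0.335 -0.829 -0.929
endloop
endfacet
facet normal 0.176 -0.943 0.283
outer loop
vertex -0.799 -0.712 -0.251
vertex -0.335 -0.829 -0.929
vertex 0.767 -0.274 0.235
endloop
endfacet
facet normal -0.806 0.139 -0.575
outer loop
vertex -0.335 -0.829 -0.929
vertex -0.427 -0.066 -0.615
vertex 0.037 -0.183 -1.294
endloop
endfacet
facet normal 0.699 -0.612 -0.370
outer loop
vertex -0.335 -0.829 -0.929
vertex 0.037 -0.183 -1.294
vertex 0.767 -0.274 0.235
endloop
endfacet

endsolid


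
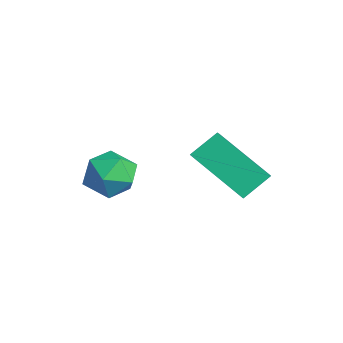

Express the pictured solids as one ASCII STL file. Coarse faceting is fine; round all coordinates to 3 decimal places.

solid 
facet normal -0.683 -0.473 0.557
outer loop
vertex -1.907 0.837 -0.504
vertex -1.981 1.717 0.152
vertex -2.613 1.195 -1.065
endloop
endfacet
facet normal 0.068 -0.800 -0.596
outer loop
vertex -1.159 2.203 -2.252
vertex -1.907 0.837 -0.504
vertex -2.613 1.195 -1.065
endloop
endfacet
facet normal -0.683 -0.473 0.557
outer loop
vertex -2.613 1.195 -1.065
vertex -1.981 1.717 0.152
vertex -2.687 2.075 -0.409
endloop
endfacet
facet normal -0.728 0.369 -0.578
outer loop
vertex -2.687 2.075 -0.409
vertex -1.159 2.203 -2.252
vertex -2.613 1.195 -1.065
endloop
endfacet
facet normal 0.728 -0.369 0.578
outer loop
vertex -1.907 0.837 -0.504
vertex -0.527 2.725 -1.035
vertex -1.981 1.717 0.152
endloop
endfacet
facet normal 0.068 -0.800 -0.596
outer loop
vertex -0.453 1.845 -1.691
vertex -1.907 0.837 -0.504
vertex -1.159 2.203 -2.252
endloop
endfacet
facet normal 0.728 -0.369 0.578
outer loop
vertex -0.453 1.845 -1.691
vertex -0.527 2.725 -1.035
vertex -1.907 0.837 -0.504
endloop
endfacet
facet normal -0.068 0.800 0.596
outer loop
vertex -1.981 1.717 0.152
vertex -0.527 2.725 -1.035
vertex -2.687 2.075 -0.409
endloop
endfacet
facet normal -0.728 0.369 -0.578
outer loop
vertex -1.233 3.083 -1.596
vertex -1.159 2.203 -2.252
vertex -2.687 2.075 -0.409
endloop
endfacet
facet normal -0.068 0.800 0.596
outer loop
vertex -2.687 2.075 -0.409
vertex -0.527 2.725 -1.035
vertex -1.233 3.083 -1.596
endloop
endfacet
facet normal 0.683 0.473 -0.557
outer loop
vertex -1.233 3.083 -1.596
vertex -0.453 1.845 -1.691
vertex -1.159 2.203 -2.252
endloop
endfacet
facet normal 0.683 0.473 -0.557
outer loop
vertex -0.527 2.725 -1.035
vertex -0.453 1.845 -1.691
vertex -1.233 3.083 -1.596
endloop
endfacet
facet normal -0.255 -0.020 0.967
outer loop
vertex -4.414 -0.605 -1.543
vertex -4.001 -1.428 -1.451
vertex -3.52 -0.651 -1.308
endloop
endfacet
facet normal -0.162 0.650 0.743
outer loop
vertex -4.414 -0.605 -1.543
vertex -3.52 -0.651 -1.308
vertex -3.805 -0.02 -1.922
endloop
endfacet
facet normal -0.611 0.766 0.200
outer loop
vertex -4.414 -0.605 -1.543
vertex -3.805 -0.02 -1.922
vertex -4.463 -0.408 -2.445
endloop
endfacet
facet normal -0.982 0.167 0.090
outer loop
vertex -4.414 -0.605 -1.543
vertex -4.463 -0.408 -2.445
vertex -4.584 -1.278 -2.154
endloop
endfacet
facet normal -0.762 -0.319 0.564
outer loop
vertex -4.414 -0.605 -1.543
vertex -4.584 -1.278 -2.154
vertex -4.001 -1.428 -1.451
endloop
endfacet
facet normal 0.505 0.708 0.494
outer loop
vertex -3.805 -0.02 -1.922
vertex -3.52 -0.651 -1.308
vertex -3.016 -0.482 -2.066
endloop
endfacet
facet normal 0.354 -0.377 0.856
outer loop
vertex -3.52 -0.651 -1.308
vertex -4.001 -1.428 -1.451
vertex -3.137 -1.352 -1.775
endloop
endfacet
facet normal -0.467 -0.861 0.203
outer loop
vertex -4.001 -1.428 -1.451
vertex -4.584 -1.278 -2.154
vertex -3.795 -1.74 -2.298
endloop
endfacet
facet normal -0.823 -0.074 -0.564
outer loop
vertex -4.584 -1.278 -2.154
vertex -4.463 -0.408 -2.445
vertex -4.08 -1.109 -2.912
endloop
endfacet
facet normal -0.223 0.896 -0.384
outer loop
vertex -4.463 -0.408 -2.445
vertex -3.805 -0.02 -1.922
vertex -3.599 -0.332 -2.769
endloop
endfacet
facet normal 0.982 -0.167 -0.090
outer loop
vertex -3.186 -1.155 -2.677
vertex -3.016 -0.482 -2.066
vertex -3.137 -1.352 -1.775
endloop
endfacet
facet normal 0.611 -0.766 -0.200
outer loop
vertex -3.186 -1.155 -2.677
vertex -3.137 -1.352 -1.775
vertex -3.795 -1.74 -2.298
endloop
endfacet
facet normal 0.162 -0.650 -0.743
outer loop
vertex -3.186 -1.155 -2.677
vertex -3.795 -1.74 -2.298
vertex -4.08 -1.109 -2.912
endloop
endfacet
facet normal 0.255 0.020 -0.967
outer loop
vertex -3.186 -1.155 -2.677
vertex -4.08 -1.109 -2.912
vertex -3.599 -0.332 -2.769
endloop
endfacet
facet normal 0.762 0.319 -0.564
outer loop
vertex -3.186 -1.155 -2.677
vertex -3.599 -0.332 -2.769
vertex -3.016 -0.482 -2.066
endloop
endfacet
facet normal 0.823 0.074 0.564
outer loop
vertex -3.137 -1.352 -1.775
vertex -3.016 -0.482 -2.066
vertex -3.52 -0.651 -1.308
endloop
endfacet
facet normal 0.223 -0.896 0.384
outer loop
vertex -3.795 -1.74 -2.298
vertex -3.137 -1.352 -1.775
vertex -4.001 -1.428 -1.451
endloop
endfacet
facet normal -0.505 -0.708 -0.494
outer loop
vertex -4.08 -1.109 -2.912
vertex -3.795 -1.74 -2.298
vertex -4.584 -1.278 -2.154
endloop
endfacet
facet normal -0.354 0.377 -0.856
outer loop
vertex -3.599 -0.332 -2.769
vertex -4.08 -1.109 -2.912
vertex -4.463 -0.408 -2.445
endloop
endfacet
facet normal 0.467 0.861 -0.203
outer loop
vertex -3.016 -0.482 -2.066
vertex -3.599 -0.332 -2.769
vertex -3.805 -0.02 -1.922
endloop
endfacet

endsolid


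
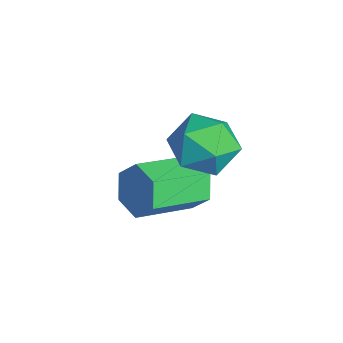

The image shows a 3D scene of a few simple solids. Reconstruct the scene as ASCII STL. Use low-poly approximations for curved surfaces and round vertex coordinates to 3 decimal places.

solid 
facet normal -0.940 0.293 0.173
outer loop
vertex -2.605 0.101 3.606
vertex -3.002 -0.813 2.997
vertex -2.821 -0.911 4.146
endloop
endfacet
facet normal -0.510 0.487 0.709
outer loop
vertex -2.605 0.101 3.606
vertex -2.821 -0.911 4.146
vertex -1.864 -0.299 4.414
endloop
endfacet
facet normal 0.007 0.899 0.438
outer loop
vertex -2.605 0.101 3.606
vertex -1.864 -0.299 4.414
vertex -1.453 0.177 3.431
endloop
endfacet
facet normal -0.103 0.959 -0.264
outer loop
vertex -2.605 0.101 3.606
vertex -1.453 0.177 3.431
vertex -2.157 -0.14 2.555
endloop
endfacet
facet normal -0.689 0.585 -0.428
outer loop
vertex -2.605 0.101 3.606
vertex -2.157 -0.14 2.555
vertex -3.002 -0.813 2.997
endloop
endfacet
facet normal -0.207 -0.102 0.973
outer loop
vertex -1.864 -0.299 4.414
vertex -2.821 -0.911 4.146
vertex -1.803 -1.46 4.305
endloop
endfacet
facet normal -0.903 -0.416 0.107
outer loop
vertex -2.821 -0.911 4.146
vertex -3.002 -0.813 2.997
vertex -2.507 -1.777 3.429
endloop
endfacet
facet normal -0.497 0.055 -0.866
outer loop
vertex -3.002 -0.813 2.997
vertex -2.157 -0.14 2.555
vertex -2.096 -1.301 2.446
endloop
endfacet
facet normal 0.450 0.661 -0.601
outer loop
vertex -2.157 -0.14 2.555
vertex -1.453 0.177 3.431
vertex -1.139 -0.689 2.714
endloop
endfacet
facet normal 0.629 0.563 0.536
outer loop
vertex -1.453 0.177 3.431
vertex -1.864 -0.299 4.414
vertex -0.958 -0.787 3.863
endloop
endfacet
facet normal 0.103 -0.959 0.264
outer loop
vertex -1.355 -1.701 3.254
vertex -1.803 -1.46 4.305
vertex -2.507 -1.777 3.429
endloop
endfacet
facet normal -0.007 -0.899 -0.438
outer loop
vertex -1.355 -1.701 3.254
vertex -2.507 -1.777 3.429
vertex -2.096 -1.301 2.446
endloop
endfacet
facet normal 0.510 -0.487 -0.709
outer loop
vertex -1.355 -1.701 3.254
vertex -2.096 -1.301 2.446
vertex -1.139 -0.689 2.714
endloop
endfacet
facet normal 0.940 -0.293 -0.173
outer loop
vertex -1.355 -1.701 3.254
vertex -1.139 -0.689 2.714
vertex -0.958 -0.787 3.863
endloop
endfacet
facet normal 0.689 -0.585 0.428
outer loop
vertex -1.355 -1.701 3.254
vertex -0.958 -0.787 3.863
vertex -1.803 -1.46 4.305
endloop
endfacet
facet normal -0.450 -0.661 0.601
outer loop
vertex -2.507 -1.777 3.429
vertex -1.803 -1.46 4.305
vertex -2.821 -0.911 4.146
endloop
endfacet
facet normal -0.629 -0.563 -0.536
outer loop
vertex -2.096 -1.301 2.446
vertex -2.507 -1.777 3.429
vertex -3.002 -0.813 2.997
endloop
endfacet
facet normal 0.207 0.102 -0.973
outer loop
vertex -1.139 -0.689 2.714
vertex -2.096 -1.301 2.446
vertex -2.157 -0.14 2.555
endloop
endfacet
facet normal 0.903 0.416 -0.107
outer loop
vertex -0.958 -0.787 3.863
vertex -1.139 -0.689 2.714
vertex -1.453 0.177 3.431
endloop
endfacet
facet normal 0.497 -0.055 0.866
outer loop
vertex -1.803 -1.46 4.305
vertex -0.958 -0.787 3.863
vertex -1.864 -0.299 4.414
endloop
endfacet
facet normal -0.275 0.892 -0.360
outer loop
vertex -2.695 -0.916 -0.532
vertex -3.201 -0.754 0.255
vertex -2.29 -0.49 0.214
endloop
endfacet
facet normal 0.862 0.062 -0.503
outer loop
vertex -2.695 -0.916 -0.532
vertex -2.29 -0.49 0.214
vertex -2.093 -2.868 0.257
endloop
endfacet
facet normal 0.861 0.062 -0.504
outer loop
vertex -2.093 -2.868 0.257
vertex -2.29 -0.49 0.214
vertex -1.687 -2.442 1.003
endloop
endfacet
facet normal 0.275 -0.892 0.360
outer loop
vertex -2.093 -2.868 0.257
vertex -1.687 -2.442 1.003
vertex -2.599 -2.706 1.045
endloop
endfacet
facet normal -0.275 0.891 -0.361
outer loop
vertex -2.29 -0.49 0.214
vertex -3.201 -0.754 0.255
vertex -2.796 -0.327 1.001
endloop
endfacet
facet normal 0.800 0.420 0.428
outer loop
vertex -2.29 -0.49 0.214
vertex -2.796 -0.327 1.001
vertex -1.687 -2.442 1.003
endloop
endfacet
facet normal 0.800 0.420 0.428
outer loop
vertex -1.687 -2.442 1.003
vertex -2.796 -0.327 1.001
vertex -2.194 -2.279 1.79
endloop
endfacet
facet normal 0.275 -0.891 0.361
outer loop
vertex -1.687 -2.442 1.003
vertex -2.194 -2.279 1.79
vertex -2.599 -2.706 1.045
endloop
endfacet
facet normal -0.276 0.891 -0.360
outer loop
vertex -2.796 -0.327 1.001
vertex -3.201 -0.754 0.255
vertex -3.707 -0.592 1.043
endloop
endfacet
facet normal -0.061 0.358 0.932
outer loop
vertex -2.796 -0.327 1.001
vertex -3.707 -0.592 1.043
vertex -2.194 -2.279 1.79
endloop
endfacet
facet normal -0.061 0.358 0.932
outer loop
vertex -2.194 -2.279 1.79
vertex -3.707 -0.592 1.043
vertex -3.105 -2.544 1.832
endloop
endfacet
facet normal 0.276 -0.891 0.361
outer loop
vertex -2.194 -2.279 1.79
vertex -3.105 -2.544 1.832
vertex -2.599 -2.706 1.045
endloop
endfacet
facet normal -0.275 0.892 -0.360
outer loop
vertex -3.707 -0.592 1.043
vertex -3.201 -0.754 0.255
vertex -4.113 -1.018 0.297
endloop
endfacet
facet normal -0.861 -0.062 0.504
outer loop
vertex -3.707 -0.592 1.043
vertex -4.113 -1.018 0.297
vertex -3.105 -2.544 1.832
endloop
endfacet
facet normal -0.862 -0.063 0.504
outer loop
vertex -3.105 -2.544 1.832
vertex -4.113 -1.018 0.297
vertex -3.51 -2.97 1.086
endloop
endfacet
facet normal 0.275 -0.892 0.360
outer loop
vertex -3.105 -2.544 1.832
vertex -3.51 -2.97 1.086
vertex -2.599 -2.706 1.045
endloop
endfacet
facet normal -0.275 0.891 -0.361
outer loop
vertex -4.113 -1.018 0.297
vertex -3.201 -0.754 0.255
vertex -3.606 -1.181 -0.49
endloop
endfacet
facet normal -0.800 -0.420 -0.428
outer loop
vertex -4.113 -1.018 0.297
vertex -3.606 -1.181 -0.49
vertex -3.51 -2.97 1.086
endloop
endfacet
facet normal -0.801 -0.420 -0.428
outer loop
vertex -3.51 -2.97 1.086
vertex -3.606 -1.181 -0.49
vertex -3.004 -3.133 0.299
endloop
endfacet
facet normal 0.275 -0.891 0.361
outer loop
vertex -3.51 -2.97 1.086
vertex -3.004 -3.133 0.299
vertex -2.599 -2.706 1.045
endloop
endfacet
facet normal -0.276 0.891 -0.361
outer loop
vertex -3.606 -1.181 -0.49
vertex -3.201 -0.754 0.255
vertex -2.695 -0.916 -0.532
endloop
endfacet
facet normal 0.061 -0.358 -0.932
outer loop
vertex -3.606 -1.181 -0.49
vertex -2.695 -0.916 -0.532
vertex -3.004 -3.133 0.299
endloop
endfacet
facet normal 0.061 -0.358 -0.932
outer loop
vertex -3.004 -3.133 0.299
vertex -2.695 -0.916 -0.532
vertex -2.093 -2.868 0.257
endloop
endfacet
facet normal 0.276 -0.891 0.360
outer loop
vertex -3.004 -3.133 0.299
vertex -2.093 -2.868 0.257
vertex -2.599 -2.706 1.045
endloop
endfacet

endsolid


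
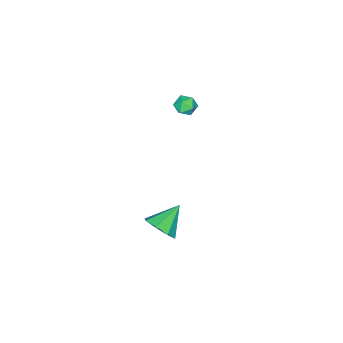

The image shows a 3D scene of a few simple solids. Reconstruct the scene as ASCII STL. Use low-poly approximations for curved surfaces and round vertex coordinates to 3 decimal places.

solid 
facet normal -0.378 0.820 0.429
outer loop
vertex -2.793 -1.208 0.831
vertex -2.669 -1.454 1.41
vertex -2.228 -1.095 1.113
endloop
endfacet
facet normal -0.092 0.974 -0.207
outer loop
vertex -2.793 -1.208 0.831
vertex -2.228 -1.095 1.113
vertex -2.252 -1.23 0.487
endloop
endfacet
facet normal -0.421 0.578 -0.699
outer loop
vertex -2.793 -1.208 0.831
vertex -2.252 -1.23 0.487
vertex -2.708 -1.672 0.396
endloop
endfacet
facet normal -0.912 0.179 -0.369
outer loop
vertex -2.793 -1.208 0.831
vertex -2.708 -1.672 0.396
vertex -2.966 -1.81 0.967
endloop
endfacet
facet normal -0.885 0.329 0.329
outer loop
vertex -2.793 -1.208 0.831
vertex -2.966 -1.81 0.967
vertex -2.669 -1.454 1.41
endloop
endfacet
facet normal 0.596 0.780 -0.191
outer loop
vertex -2.252 -1.23 0.487
vertex -2.228 -1.095 1.113
vertex -1.794 -1.49 0.853
endloop
endfacet
facet normal 0.131 0.532 0.837
outer loop
vertex -2.228 -1.095 1.113
vertex -2.669 -1.454 1.41
vertex -2.052 -1.628 1.424
endloop
endfacet
facet normal -0.689 -0.264 0.675
outer loop
vertex -2.669 -1.454 1.41
vertex -2.966 -1.81 0.967
vertex -2.508 -2.07 1.333
endloop
endfacet
facet normal -0.733 -0.507 -0.454
outer loop
vertex -2.966 -1.81 0.967
vertex -2.708 -1.672 0.396
vertex -2.532 -2.205 0.707
endloop
endfacet
facet normal 0.062 0.140 -0.988
outer loop
vertex -2.708 -1.672 0.396
vertex -2.252 -1.23 0.487
vertex -2.091 -1.846 0.41
endloop
endfacet
facet normal 0.912 -0.179 0.369
outer loop
vertex -1.967 -2.092 0.989
vertex -1.794 -1.49 0.853
vertex -2.052 -1.628 1.424
endloop
endfacet
facet normal 0.421 -0.578 0.699
outer loop
vertex -1.967 -2.092 0.989
vertex -2.052 -1.628 1.424
vertex -2.508 -2.07 1.333
endloop
endfacet
facet normal 0.092 -0.974 0.207
outer loop
vertex -1.967 -2.092 0.989
vertex -2.508 -2.07 1.333
vertex -2.532 -2.205 0.707
endloop
endfacet
facet normal 0.378 -0.820 -0.429
outer loop
vertex -1.967 -2.092 0.989
vertex -2.532 -2.205 0.707
vertex -2.091 -1.846 0.41
endloop
endfacet
facet normal 0.885 -0.329 -0.329
outer loop
vertex -1.967 -2.092 0.989
vertex -2.091 -1.846 0.41
vertex -1.794 -1.49 0.853
endloop
endfacet
facet normal 0.733 0.507 0.454
outer loop
vertex -2.052 -1.628 1.424
vertex -1.794 -1.49 0.853
vertex -2.228 -1.095 1.113
endloop
endfacet
facet normal -0.062 -0.140 0.988
outer loop
vertex -2.508 -2.07 1.333
vertex -2.052 -1.628 1.424
vertex -2.669 -1.454 1.41
endloop
endfacet
facet normal -0.596 -0.780 0.191
outer loop
vertex -2.532 -2.205 0.707
vertex -2.508 -2.07 1.333
vertex -2.966 -1.81 0.967
endloop
endfacet
facet normal -0.131 -0.532 -0.837
outer loop
vertex -2.091 -1.846 0.41
vertex -2.532 -2.205 0.707
vertex -2.708 -1.672 0.396
endloop
endfacet
facet normal 0.689 0.264 -0.675
outer loop
vertex -1.794 -1.49 0.853
vertex -2.091 -1.846 0.41
vertex -2.252 -1.23 0.487
endloop
endfacet
facet normal 0.806 -0.091 -0.585
outer loop
vertex 4.821 2.594 0.11
vertex 4.302 2.402 -0.575
vertex 4.633 3.142 -0.234
endloop
endfacet
facet normal 0.080 0.550 0.832
outer loop
vertex 4.821 2.594 0.11
vertex 4.633 3.142 -0.234
vertex 3.078 2.538 0.315
endloop
endfacet
facet normal 0.806 -0.090 -0.586
outer loop
vertex 4.633 3.142 -0.234
vertex 4.302 2.402 -0.575
vertex 4.251 3.256 -0.777
endloop
endfacet
facet normal -0.229 0.908 0.351
outer loop
vertex 4.633 3.142 -0.234
vertex 4.251 3.256 -0.777
vertex 3.078 2.538 0.315
endloop
endfacet
facet normal 0.807 -0.090 -0.584
outer loop
vertex 4.251 3.256 -0.777
vertex 4.302 2.402 -0.575
vertex 3.9 2.87 -1.202
endloop
endfacet
facet normal -0.626 0.760 -0.173
outer loop
vertex 4.251 3.256 -0.777
vertex 3.9 2.87 -1.202
vertex 3.078 2.538 0.315
endloop
endfacet
facet normal 0.806 -0.091 -0.585
outer loop
vertex 3.9 2.87 -1.202
vertex 4.302 2.402 -0.575
vertex 3.784 2.209 -1.259
endloop
endfacet
facet normal -0.880 0.192 -0.435
outer loop
vertex 3.9 2.87 -1.202
vertex 3.784 2.209 -1.259
vertex 3.078 2.538 0.315
endloop
endfacet
facet normal 0.806 -0.090 -0.585
outer loop
vertex 3.784 2.209 -1.259
vertex 4.302 2.402 -0.575
vertex 3.972 1.661 -0.916
endloop
endfacet
facet normal -0.841 -0.464 -0.280
outer loop
vertex 3.784 2.209 -1.259
vertex 3.972 1.661 -0.916
vertex 3.078 2.538 0.315
endloop
endfacet
facet normal 0.806 -0.089 -0.586
outer loop
vertex 3.972 1.661 -0.916
vertex 4.302 2.402 -0.575
vertex 4.354 1.547 -0.373
endloop
endfacet
facet normal -0.531 -0.823 0.201
outer loop
vertex 3.972 1.661 -0.916
vertex 4.354 1.547 -0.373
vertex 3.078 2.538 0.315
endloop
endfacet
facet normal 0.806 -0.089 -0.585
outer loop
vertex 4.354 1.547 -0.373
vertex 4.302 2.402 -0.575
vertex 4.705 1.933 0.052
endloop
endfacet
facet normal -0.134 -0.676 0.725
outer loop
vertex 4.354 1.547 -0.373
vertex 4.705 1.933 0.052
vertex 3.078 2.538 0.315
endloop
endfacet
facet normal 0.806 -0.090 -0.585
outer loop
vertex 4.705 1.933 0.052
vertex 4.302 2.402 -0.575
vertex 4.821 2.594 0.11
endloop
endfacet
facet normal 0.120 -0.108 0.987
outer loop
vertex 4.705 1.933 0.052
vertex 4.821 2.594 0.11
vertex 3.078 2.538 0.315
endloop
endfacet

endsolid


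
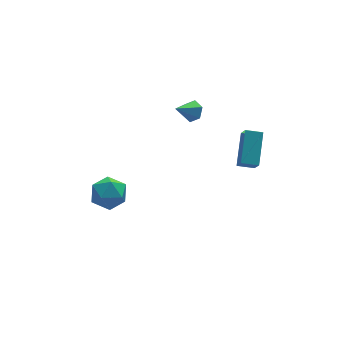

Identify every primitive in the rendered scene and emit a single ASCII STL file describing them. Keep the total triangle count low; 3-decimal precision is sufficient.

solid 
facet normal -0.911 0.365 0.195
outer loop
vertex 2.879 -3.011 0.283
vertex 3.682 -1.605 1.406
vertex 2.961 -2.299 -0.667
endloop
endfacet
facet normal -0.408 -0.713 -0.570
outer loop
vertex 3.798 -2.635 -0.846
vertex 2.879 -3.011 0.283
vertex 2.961 -2.299 -0.667
endloop
endfacet
facet normal -0.911 0.365 0.195
outer loop
vertex 2.961 -2.299 -0.667
vertex 3.682 -1.605 1.406
vertex 3.764 -0.893 0.456
endloop
endfacet
facet normal 0.069 0.598 -0.798
outer loop
vertex 3.764 -0.893 0.456
vertex 3.798 -2.635 -0.846
vertex 2.961 -2.299 -0.667
endloop
endfacet
facet normal -0.069 -0.598 0.798
outer loop
vertex 2.879 -3.011 0.283
vertex 4.519 -1.941 1.227
vertex 3.682 -1.605 1.406
endloop
endfacet
facet normal -0.408 -0.713 -0.570
outer loop
vertex 3.716 -3.347 0.104
vertex 2.879 -3.011 0.283
vertex 3.798 -2.635 -0.846
endloop
endfacet
facet normal -0.069 -0.598 0.798
outer loop
vertex 3.716 -3.347 0.104
vertex 4.519 -1.941 1.227
vertex 2.879 -3.011 0.283
endloop
endfacet
facet normal 0.408 0.713 0.570
outer loop
vertex 3.682 -1.605 1.406
vertex 4.519 -1.941 1.227
vertex 3.764 -0.893 0.456
endloop
endfacet
facet normal 0.069 0.598 -0.798
outer loop
vertex 4.601 -1.229 0.277
vertex 3.798 -2.635 -0.846
vertex 3.764 -0.893 0.456
endloop
endfacet
facet normal 0.408 0.713 0.570
outer loop
vertex 3.764 -0.893 0.456
vertex 4.519 -1.941 1.227
vertex 4.601 -1.229 0.277
endloop
endfacet
facet normal 0.911 -0.365 -0.195
outer loop
vertex 4.601 -1.229 0.277
vertex 3.716 -3.347 0.104
vertex 3.798 -2.635 -0.846
endloop
endfacet
facet normal 0.911 -0.365 -0.195
outer loop
vertex 4.519 -1.941 1.227
vertex 3.716 -3.347 0.104
vertex 4.601 -1.229 0.277
endloop
endfacet
facet normal -0.863 0.504 -0.041
outer loop
vertex -3.357 1.257 -3.788
vertex -3.897 0.331 -3.798
vertex -3.665 0.805 -2.865
endloop
endfacet
facet normal -0.367 0.878 0.308
outer loop
vertex -3.357 1.257 -3.788
vertex -3.665 0.805 -2.865
vertex -2.689 1.242 -2.949
endloop
endfacet
facet normal 0.188 0.973 -0.132
outer loop
vertex -3.357 1.257 -3.788
vertex -2.689 1.242 -2.949
vertex -2.318 1.037 -3.934
endloop
endfacet
facet normal 0.033 0.658 -0.753
outer loop
vertex -3.357 1.257 -3.788
vertex -2.318 1.037 -3.934
vertex -3.064 0.474 -4.459
endloop
endfacet
facet normal -0.616 0.367 -0.697
outer loop
vertex -3.357 1.257 -3.788
vertex -3.064 0.474 -4.459
vertex -3.897 0.331 -3.798
endloop
endfacet
facet normal -0.144 0.487 0.861
outer loop
vertex -2.689 1.242 -2.949
vertex -3.665 0.805 -2.865
vertex -2.816 0.306 -2.441
endloop
endfacet
facet normal -0.947 -0.120 0.297
outer loop
vertex -3.665 0.805 -2.865
vertex -3.897 0.331 -3.798
vertex -3.562 -0.257 -2.966
endloop
endfacet
facet normal -0.548 -0.340 -0.764
outer loop
vertex -3.897 0.331 -3.798
vertex -3.064 0.474 -4.459
vertex -3.191 -0.462 -3.951
endloop
endfacet
facet normal 0.503 0.130 -0.854
outer loop
vertex -3.064 0.474 -4.459
vertex -2.318 1.037 -3.934
vertex -2.215 -0.025 -4.035
endloop
endfacet
facet normal 0.753 0.641 0.150
outer loop
vertex -2.318 1.037 -3.934
vertex -2.689 1.242 -2.949
vertex -1.983 0.449 -3.102
endloop
endfacet
facet normal -0.033 -0.658 0.753
outer loop
vertex -2.523 -0.477 -3.112
vertex -2.816 0.306 -2.441
vertex -3.562 -0.257 -2.966
endloop
endfacet
facet normal -0.188 -0.973 0.132
outer loop
vertex -2.523 -0.477 -3.112
vertex -3.562 -0.257 -2.966
vertex -3.191 -0.462 -3.951
endloop
endfacet
facet normal 0.367 -0.878 -0.308
outer loop
vertex -2.523 -0.477 -3.112
vertex -3.191 -0.462 -3.951
vertex -2.215 -0.025 -4.035
endloop
endfacet
facet normal 0.863 -0.504 0.041
outer loop
vertex -2.523 -0.477 -3.112
vertex -2.215 -0.025 -4.035
vertex -1.983 0.449 -3.102
endloop
endfacet
facet normal 0.616 -0.367 0.697
outer loop
vertex -2.523 -0.477 -3.112
vertex -1.983 0.449 -3.102
vertex -2.816 0.306 -2.441
endloop
endfacet
facet normal -0.503 -0.130 0.854
outer loop
vertex -3.562 -0.257 -2.966
vertex -2.816 0.306 -2.441
vertex -3.665 0.805 -2.865
endloop
endfacet
facet normal -0.753 -0.641 -0.150
outer loop
vertex -3.191 -0.462 -3.951
vertex -3.562 -0.257 -2.966
vertex -3.897 0.331 -3.798
endloop
endfacet
facet normal 0.144 -0.487 -0.861
outer loop
vertex -2.215 -0.025 -4.035
vertex -3.191 -0.462 -3.951
vertex -3.064 0.474 -4.459
endloop
endfacet
facet normal 0.947 0.120 -0.297
outer loop
vertex -1.983 0.449 -3.102
vertex -2.215 -0.025 -4.035
vertex -2.318 1.037 -3.934
endloop
endfacet
facet normal 0.548 0.340 0.764
outer loop
vertex -2.816 0.306 -2.441
vertex -1.983 0.449 -3.102
vertex -2.689 1.242 -2.949
endloop
endfacet
facet normal 0.758 0.222 -0.613
outer loop
vertex 2.331 1.827 1.232
vertex 2.051 1.455 0.751
vertex 1.901 2.106 0.801
endloop
endfacet
facet normal -0.186 0.730 0.658
outer loop
vertex 2.331 1.827 1.232
vertex 1.901 2.106 0.801
vertex 0.989 1.145 1.609
endloop
endfacet
facet normal 0.759 0.222 -0.613
outer loop
vertex 1.901 2.106 0.801
vertex 2.051 1.455 0.751
vertex 1.621 1.735 0.32
endloop
endfacet
facet normal -0.752 0.656 -0.068
outer loop
vertex 1.901 2.106 0.801
vertex 1.621 1.735 0.32
vertex 0.989 1.145 1.609
endloop
endfacet
facet normal 0.758 0.221 -0.613
outer loop
vertex 1.621 1.735 0.32
vertex 2.051 1.455 0.751
vertex 1.77 1.083 0.269
endloop
endfacet
facet normal -0.856 -0.157 -0.492
outer loop
vertex 1.621 1.735 0.32
vertex 1.77 1.083 0.269
vertex 0.989 1.145 1.609
endloop
endfacet
facet normal 0.758 0.222 -0.613
outer loop
vertex 1.77 1.083 0.269
vertex 2.051 1.455 0.751
vertex 2.2 0.804 0.7
endloop
endfacet
facet normal -0.395 -0.899 -0.188
outer loop
vertex 1.77 1.083 0.269
vertex 2.2 0.804 0.7
vertex 0.989 1.145 1.609
endloop
endfacet
facet normal 0.758 0.222 -0.613
outer loop
vertex 2.2 0.804 0.7
vertex 2.051 1.455 0.751
vertex 2.481 1.176 1.182
endloop
endfacet
facet normal 0.171 -0.826 0.538
outer loop
vertex 2.2 0.804 0.7
vertex 2.481 1.176 1.182
vertex 0.989 1.145 1.609
endloop
endfacet
facet normal 0.758 0.222 -0.613
outer loop
vertex 2.481 1.176 1.182
vertex 2.051 1.455 0.751
vertex 2.331 1.827 1.232
endloop
endfacet
facet normal 0.275 -0.010 0.961
outer loop
vertex 2.481 1.176 1.182
vertex 2.331 1.827 1.232
vertex 0.989 1.145 1.609
endloop
endfacet

endsolid


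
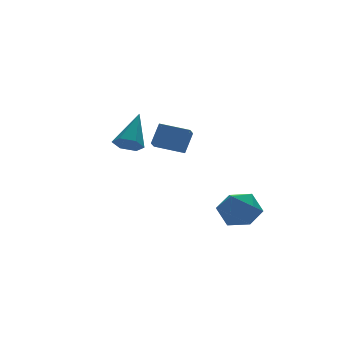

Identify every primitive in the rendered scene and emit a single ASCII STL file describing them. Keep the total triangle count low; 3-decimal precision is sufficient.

solid 
facet normal -0.893 -0.140 0.429
outer loop
vertex 1.829 0.364 -2.935
vertex 1.969 -0.74 -3.003
vertex 2.317 -0.189 -2.099
endloop
endfacet
facet normal -0.594 0.467 0.655
outer loop
vertex 1.829 0.364 -2.935
vertex 2.317 -0.189 -2.099
vertex 2.724 0.794 -2.43
endloop
endfacet
facet normal -0.470 0.878 0.085
outer loop
vertex 1.829 0.364 -2.935
vertex 2.724 0.794 -2.43
vertex 2.629 0.851 -3.539
endloop
endfacet
facet normal -0.693 0.526 -0.494
outer loop
vertex 1.829 0.364 -2.935
vertex 2.629 0.851 -3.539
vertex 2.162 -0.097 -3.893
endloop
endfacet
facet normal -0.954 -0.104 -0.282
outer loop
vertex 1.829 0.364 -2.935
vertex 2.162 -0.097 -3.893
vertex 1.969 -0.74 -3.003
endloop
endfacet
facet normal 0.036 0.306 0.951
outer loop
vertex 2.724 0.794 -2.43
vertex 2.317 -0.189 -2.099
vertex 3.418 -0.043 -2.187
endloop
endfacet
facet normal -0.448 -0.676 0.585
outer loop
vertex 2.317 -0.189 -2.099
vertex 1.969 -0.74 -3.003
vertex 2.951 -0.991 -2.541
endloop
endfacet
facet normal -0.547 -0.618 -0.565
outer loop
vertex 1.969 -0.74 -3.003
vertex 2.162 -0.097 -3.893
vertex 2.856 -0.934 -3.65
endloop
endfacet
facet normal -0.126 0.401 -0.908
outer loop
vertex 2.162 -0.097 -3.893
vertex 2.629 0.851 -3.539
vertex 3.263 0.049 -3.981
endloop
endfacet
facet normal 0.234 0.972 0.030
outer loop
vertex 2.629 0.851 -3.539
vertex 2.724 0.794 -2.43
vertex 3.611 0.6 -3.077
endloop
endfacet
facet normal 0.693 -0.526 0.494
outer loop
vertex 3.751 -0.504 -3.145
vertex 3.418 -0.043 -2.187
vertex 2.951 -0.991 -2.541
endloop
endfacet
facet normal 0.470 -0.878 -0.085
outer loop
vertex 3.751 -0.504 -3.145
vertex 2.951 -0.991 -2.541
vertex 2.856 -0.934 -3.65
endloop
endfacet
facet normal 0.594 -0.467 -0.655
outer loop
vertex 3.751 -0.504 -3.145
vertex 2.856 -0.934 -3.65
vertex 3.263 0.049 -3.981
endloop
endfacet
facet normal 0.893 0.140 -0.429
outer loop
vertex 3.751 -0.504 -3.145
vertex 3.263 0.049 -3.981
vertex 3.611 0.6 -3.077
endloop
endfacet
facet normal 0.954 0.104 0.282
outer loop
vertex 3.751 -0.504 -3.145
vertex 3.611 0.6 -3.077
vertex 3.418 -0.043 -2.187
endloop
endfacet
facet normal 0.126 -0.401 0.908
outer loop
vertex 2.951 -0.991 -2.541
vertex 3.418 -0.043 -2.187
vertex 2.317 -0.189 -2.099
endloop
endfacet
facet normal -0.234 -0.972 -0.030
outer loop
vertex 2.856 -0.934 -3.65
vertex 2.951 -0.991 -2.541
vertex 1.969 -0.74 -3.003
endloop
endfacet
facet normal -0.036 -0.306 -0.951
outer loop
vertex 3.263 0.049 -3.981
vertex 2.856 -0.934 -3.65
vertex 2.162 -0.097 -3.893
endloop
endfacet
facet normal 0.448 0.676 -0.585
outer loop
vertex 3.611 0.6 -3.077
vertex 3.263 0.049 -3.981
vertex 2.629 0.851 -3.539
endloop
endfacet
facet normal 0.547 0.618 0.565
outer loop
vertex 3.418 -0.043 -2.187
vertex 3.611 0.6 -3.077
vertex 2.724 0.794 -2.43
endloop
endfacet
facet normal -0.509 -0.510 -0.693
outer loop
vertex -2.525 -0.682 1.538
vertex -2.998 -0.879 2.03
vertex -3.097 -0.28 1.662
endloop
endfacet
facet normal 0.442 0.771 -0.458
outer loop
vertex -2.525 -0.682 1.538
vertex -3.097 -0.28 1.662
vertex -2.002 0.119 3.39
endloop
endfacet
facet normal -0.508 -0.510 -0.694
outer loop
vertex -3.097 -0.28 1.662
vertex -2.998 -0.879 2.03
vertex -3.57 -0.477 2.153
endloop
endfacet
facet normal -0.368 0.930 0.019
outer loop
vertex -3.097 -0.28 1.662
vertex -3.57 -0.477 2.153
vertex -2.002 0.119 3.39
endloop
endfacet
facet normal -0.508 -0.510 -0.694
outer loop
vertex -3.57 -0.477 2.153
vertex -2.998 -0.879 2.03
vertex -3.471 -1.076 2.521
endloop
endfacet
facet normal -0.659 0.312 0.685
outer loop
vertex -3.57 -0.477 2.153
vertex -3.471 -1.076 2.521
vertex -2.002 0.119 3.39
endloop
endfacet
facet normal -0.509 -0.508 -0.695
outer loop
vertex -3.471 -1.076 2.521
vertex -2.998 -0.879 2.03
vertex -2.9 -1.479 2.397
endloop
endfacet
facet normal -0.139 -0.465 0.874
outer loop
vertex -3.471 -1.076 2.521
vertex -2.9 -1.479 2.397
vertex -2.002 0.119 3.39
endloop
endfacet
facet normal -0.508 -0.508 -0.695
outer loop
vertex -2.9 -1.479 2.397
vertex -2.998 -0.879 2.03
vertex -2.426 -1.281 1.906
endloop
endfacet
facet normal 0.672 -0.625 0.397
outer loop
vertex -2.9 -1.479 2.397
vertex -2.426 -1.281 1.906
vertex -2.002 0.119 3.39
endloop
endfacet
facet normal -0.509 -0.510 -0.693
outer loop
vertex -2.426 -1.281 1.906
vertex -2.998 -0.879 2.03
vertex -2.525 -0.682 1.538
endloop
endfacet
facet normal 0.963 -0.006 -0.269
outer loop
vertex -2.426 -1.281 1.906
vertex -2.525 -0.682 1.538
vertex -2.002 0.119 3.39
endloop
endfacet
facet normal -0.467 -0.284 -0.837
outer loop
vertex 0.6 1.259 0.522
vertex -0.471 2.23 0.79
vertex 1.021 1.843 0.089
endloop
endfacet
facet normal 0.729 -0.660 -0.182
outer loop
vertex 1.591 2.19 1.11
vertex 0.6 1.259 0.522
vertex 1.021 1.843 0.089
endloop
endfacet
facet normal -0.467 -0.284 -0.837
outer loop
vertex 1.021 1.843 0.089
vertex -0.471 2.23 0.79
vertex -0.05 2.814 0.357
endloop
endfacet
facet normal 0.501 0.695 -0.516
outer loop
vertex -0.05 2.814 0.357
vertex 1.591 2.19 1.11
vertex 1.021 1.843 0.089
endloop
endfacet
facet normal -0.501 -0.695 0.516
outer loop
vertex 0.6 1.259 0.522
vertex 0.099 2.577 1.811
vertex -0.471 2.23 0.79
endloop
endfacet
facet normal 0.729 -0.660 -0.182
outer loop
vertex 1.17 1.606 1.543
vertex 0.6 1.259 0.522
vertex 1.591 2.19 1.11
endloop
endfacet
facet normal -0.501 -0.695 0.516
outer loop
vertex 1.17 1.606 1.543
vertex 0.099 2.577 1.811
vertex 0.6 1.259 0.522
endloop
endfacet
facet normal -0.729 0.660 0.182
outer loop
vertex -0.471 2.23 0.79
vertex 0.099 2.577 1.811
vertex -0.05 2.814 0.357
endloop
endfacet
facet normal 0.501 0.695 -0.516
outer loop
vertex 0.52 3.161 1.378
vertex 1.591 2.19 1.11
vertex -0.05 2.814 0.357
endloop
endfacet
facet normal -0.729 0.660 0.182
outer loop
vertex -0.05 2.814 0.357
vertex 0.099 2.577 1.811
vertex 0.52 3.161 1.378
endloop
endfacet
facet normal 0.467 0.284 0.837
outer loop
vertex 0.52 3.161 1.378
vertex 1.17 1.606 1.543
vertex 1.591 2.19 1.11
endloop
endfacet
facet normal 0.467 0.284 0.837
outer loop
vertex 0.099 2.577 1.811
vertex 1.17 1.606 1.543
vertex 0.52 3.161 1.378
endloop
endfacet

endsolid


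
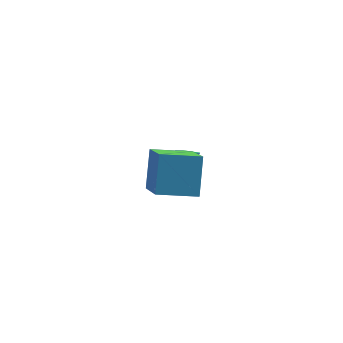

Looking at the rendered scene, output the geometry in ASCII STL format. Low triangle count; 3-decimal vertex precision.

solid 
facet normal -0.968 0.174 0.182
outer loop
vertex -1.567 -2.174 1.051
vertex -1.54 -0.76 -0.158
vertex -1.962 -3.157 -0.108
endloop
endfacet
facet normal -0.015 -0.760 0.650
outer loop
vertex -0.5 -3.42 -0.382
vertex -1.567 -2.174 1.051
vertex -1.962 -3.157 -0.108
endloop
endfacet
facet normal -0.968 0.174 0.182
outer loop
vertex -1.962 -3.157 -0.108
vertex -1.54 -0.76 -0.158
vertex -1.935 -1.743 -1.316
endloop
endfacet
facet normal -0.251 -0.626 -0.738
outer loop
vertex -1.935 -1.743 -1.316
vertex -0.5 -3.42 -0.382
vertex -1.962 -3.157 -0.108
endloop
endfacet
facet normal 0.251 0.626 0.738
outer loop
vertex -1.567 -2.174 1.051
vertex -0.078 -1.023 -0.432
vertex -1.54 -0.76 -0.158
endloop
endfacet
facet normal -0.014 -0.760 0.650
outer loop
vertex -0.105 -2.437 0.776
vertex -1.567 -2.174 1.051
vertex -0.5 -3.42 -0.382
endloop
endfacet
facet normal 0.251 0.626 0.738
outer loop
vertex -0.105 -2.437 0.776
vertex -0.078 -1.023 -0.432
vertex -1.567 -2.174 1.051
endloop
endfacet
facet normal 0.015 0.760 -0.650
outer loop
vertex -1.54 -0.76 -0.158
vertex -0.078 -1.023 -0.432
vertex -1.935 -1.743 -1.316
endloop
endfacet
facet normal -0.251 -0.626 -0.738
outer loop
vertex -0.473 -2.006 -1.591
vertex -0.5 -3.42 -0.382
vertex -1.935 -1.743 -1.316
endloop
endfacet
facet normal 0.015 0.760 -0.650
outer loop
vertex -1.935 -1.743 -1.316
vertex -0.078 -1.023 -0.432
vertex -0.473 -2.006 -1.591
endloop
endfacet
facet normal 0.968 -0.174 -0.182
outer loop
vertex -0.473 -2.006 -1.591
vertex -0.105 -2.437 0.776
vertex -0.5 -3.42 -0.382
endloop
endfacet
facet normal 0.968 -0.174 -0.182
outer loop
vertex -0.078 -1.023 -0.432
vertex -0.105 -2.437 0.776
vertex -0.473 -2.006 -1.591
endloop
endfacet
facet normal -0.462 0.426 -0.778
outer loop
vertex 0.811 2.288 -4.514
vertex 0.38 2.019 -4.405
vertex 0.569 2.482 -4.264
endloop
endfacet
facet normal 0.773 0.544 0.327
outer loop
vertex 0.811 2.288 -4.514
vertex 0.569 2.482 -4.264
vertex 0.92 1.521 -3.495
endloop
endfacet
facet normal -0.462 0.426 -0.778
outer loop
vertex 0.569 2.482 -4.264
vertex 0.38 2.019 -4.405
vertex 0.217 2.405 -4.097
endloop
endfacet
facet normal 0.202 0.656 0.727
outer loop
vertex 0.569 2.482 -4.264
vertex 0.217 2.405 -4.097
vertex 0.92 1.521 -3.495
endloop
endfacet
facet normal -0.461 0.426 -0.778
outer loop
vertex 0.217 2.405 -4.097
vertex 0.38 2.019 -4.405
vertex -0.041 2.102 -4.11
endloop
endfacet
facet normal -0.385 0.290 0.876
outer loop
vertex 0.217 2.405 -4.097
vertex -0.041 2.102 -4.11
vertex 0.92 1.521 -3.495
endloop
endfacet
facet normal -0.461 0.426 -0.778
outer loop
vertex -0.041 2.102 -4.11
vertex 0.38 2.019 -4.405
vertex -0.052 1.75 -4.296
endloop
endfacet
facet normal -0.644 -0.341 0.684
outer loop
vertex -0.041 2.102 -4.11
vertex -0.052 1.75 -4.296
vertex 0.92 1.521 -3.495
endloop
endfacet
facet normal -0.462 0.426 -0.778
outer loop
vertex -0.052 1.75 -4.296
vertex 0.38 2.019 -4.405
vertex 0.19 1.556 -4.546
endloop
endfacet
facet normal -0.422 -0.867 0.264
outer loop
vertex -0.052 1.75 -4.296
vertex 0.19 1.556 -4.546
vertex 0.92 1.521 -3.495
endloop
endfacet
facet normal -0.461 0.426 -0.778
outer loop
vertex 0.19 1.556 -4.546
vertex 0.38 2.019 -4.405
vertex 0.543 1.633 -4.713
endloop
endfacet
facet normal 0.149 -0.979 -0.136
outer loop
vertex 0.19 1.556 -4.546
vertex 0.543 1.633 -4.713
vertex 0.92 1.521 -3.495
endloop
endfacet
facet normal -0.463 0.425 -0.778
outer loop
vertex 0.543 1.633 -4.713
vertex 0.38 2.019 -4.405
vertex 0.8 1.937 -4.7
endloop
endfacet
facet normal 0.738 -0.612 -0.285
outer loop
vertex 0.543 1.633 -4.713
vertex 0.8 1.937 -4.7
vertex 0.92 1.521 -3.495
endloop
endfacet
facet normal -0.463 0.426 -0.777
outer loop
vertex 0.8 1.937 -4.7
vertex 0.38 2.019 -4.405
vertex 0.811 2.288 -4.514
endloop
endfacet
facet normal 0.996 0.018 -0.093
outer loop
vertex 0.8 1.937 -4.7
vertex 0.811 2.288 -4.514
vertex 0.92 1.521 -3.495
endloop
endfacet

endsolid
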